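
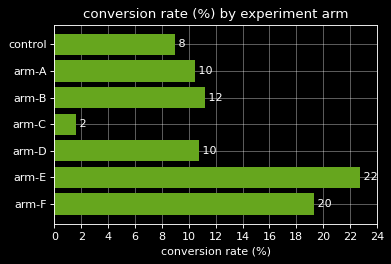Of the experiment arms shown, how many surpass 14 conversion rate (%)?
2

Above 14: arm-E, arm-F.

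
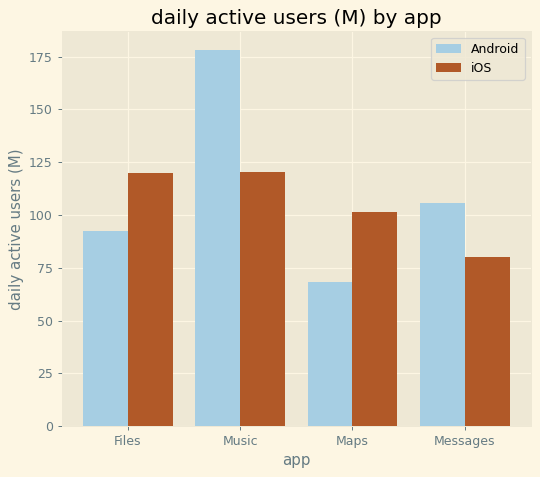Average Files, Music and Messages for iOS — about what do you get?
(120 + 120 + 80) / 3 ≈ 107.

≈ 107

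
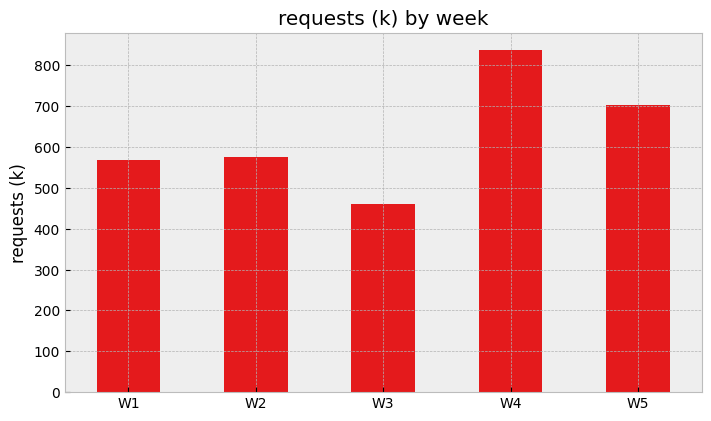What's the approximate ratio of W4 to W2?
W4 ≈ 800, W2 ≈ 600; 800/600 ≈ 1.33.

≈ 1.33×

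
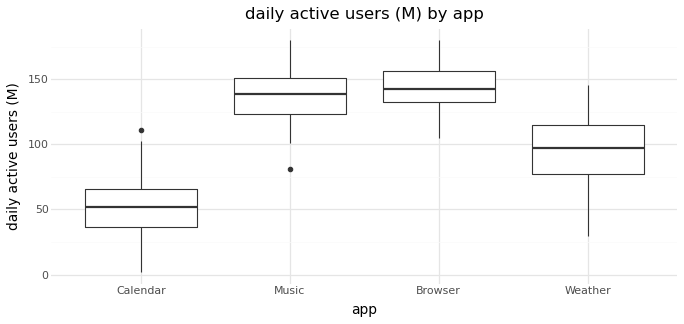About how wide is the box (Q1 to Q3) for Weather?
Q3 ≈ 110, Q1 ≈ 80; IQR ≈ 30.

≈ 30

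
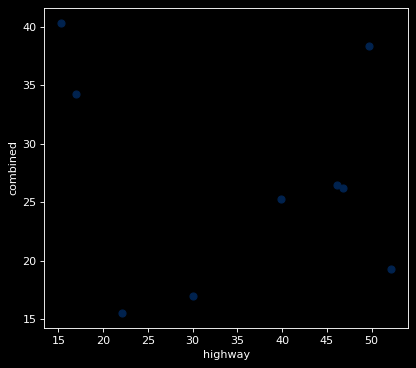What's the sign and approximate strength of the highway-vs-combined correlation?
Points are roughly uncorrelated; weak (|r| ≈ 0.2).

no clear correlation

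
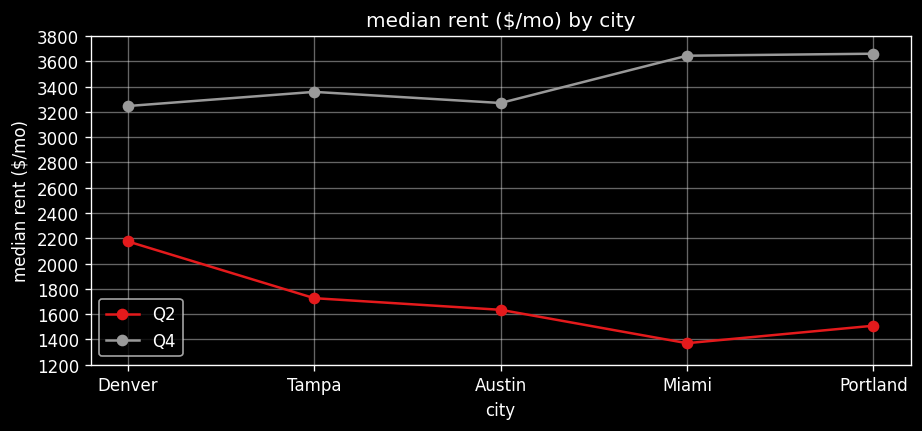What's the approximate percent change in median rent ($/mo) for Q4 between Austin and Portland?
Austin ≈ 3200, Portland ≈ 3600; (3600 − 3200) / 3200 ≈ +12.5%.

≈ +12.5%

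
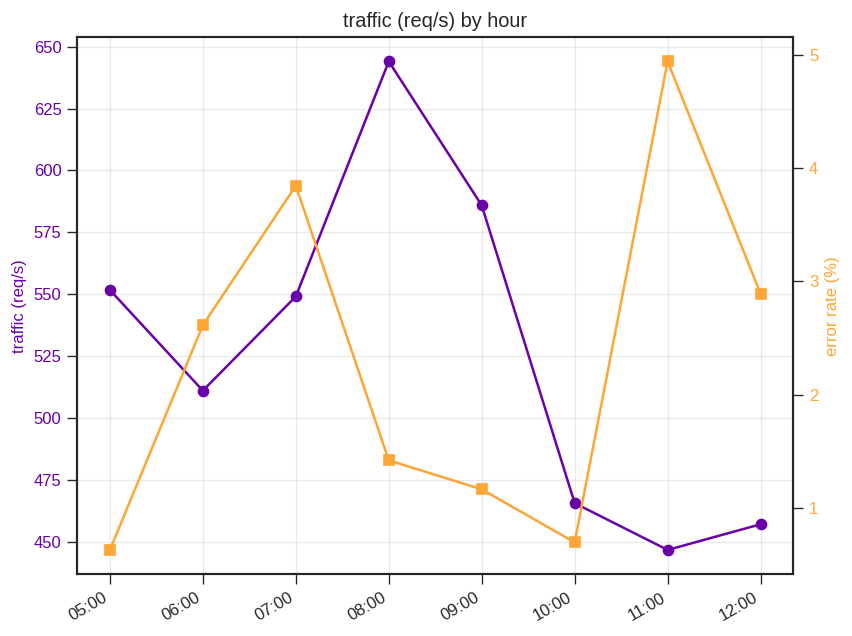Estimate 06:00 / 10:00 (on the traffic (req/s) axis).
06:00 ≈ 520, 10:00 ≈ 460; 520/460 ≈ 1.13.

≈ 1.13×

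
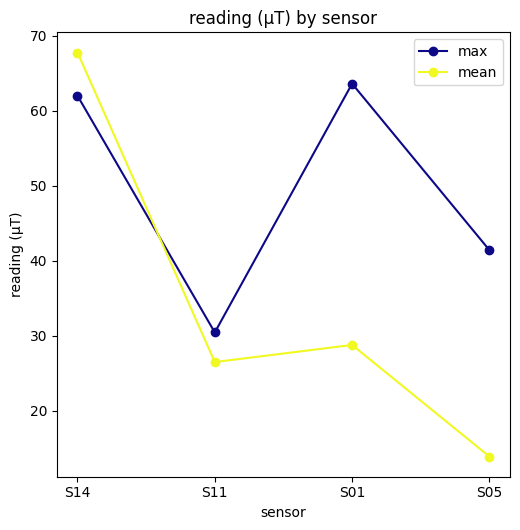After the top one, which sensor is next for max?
Top 3 for max: S01 ≈ 65, S14 ≈ 60, S05 ≈ 40.

S14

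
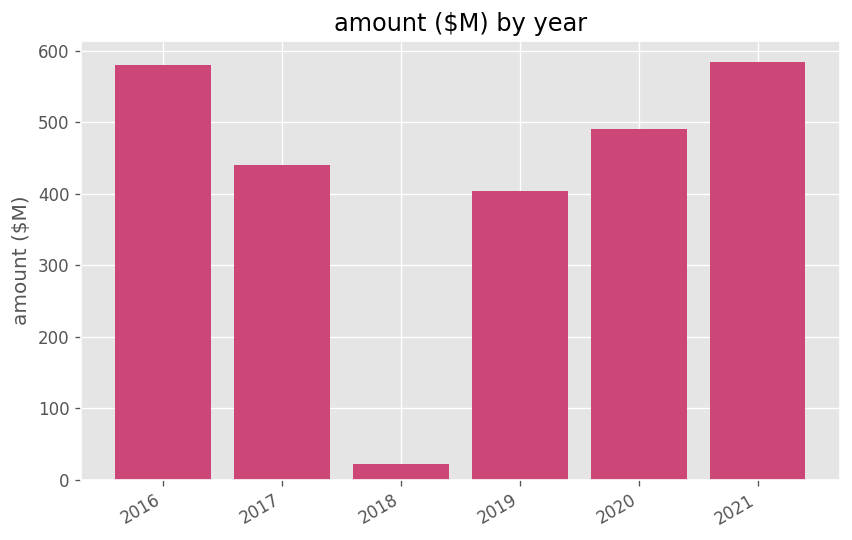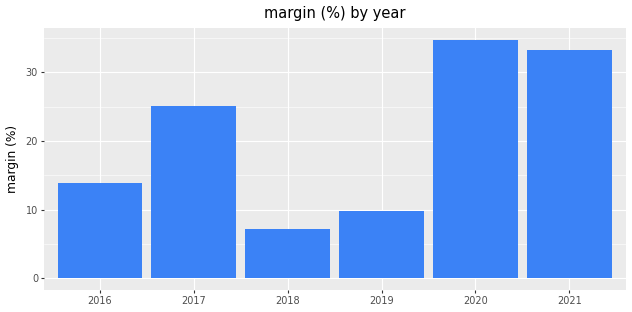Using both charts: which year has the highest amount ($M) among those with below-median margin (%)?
2016

Chart 2 median margin (%) ≈ 20; below-median years: 2016, 2018, 2019. Among those, 2016 has the highest amount ($M) (≈ 600).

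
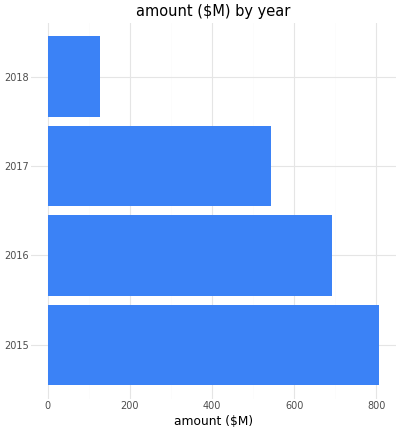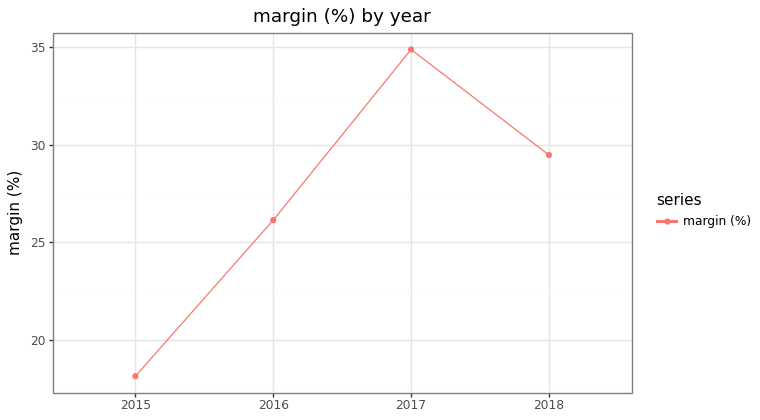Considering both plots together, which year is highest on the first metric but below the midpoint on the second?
Chart 2 median margin (%) ≈ 30; below-median years: 2015, 2016. Among those, 2015 has the highest amount ($M) (≈ 800).

2015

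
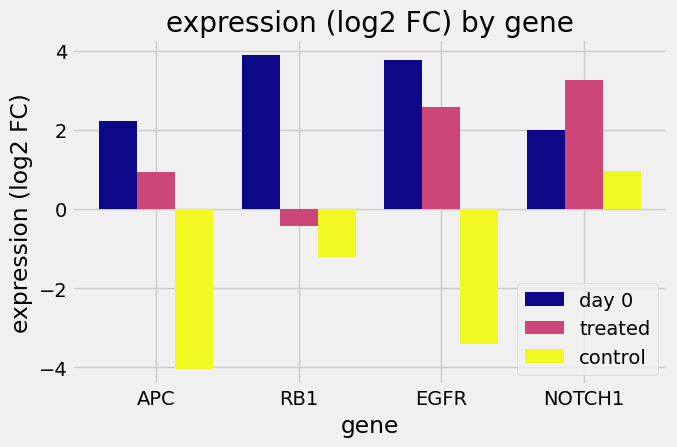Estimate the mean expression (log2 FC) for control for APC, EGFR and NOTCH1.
(-4 + -3 + 1) / 3 ≈ -2.

≈ -2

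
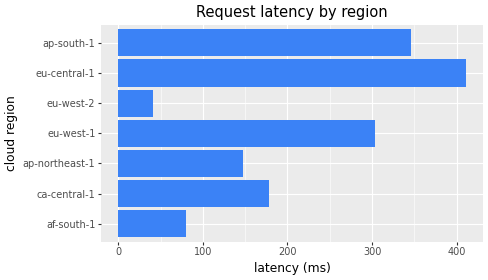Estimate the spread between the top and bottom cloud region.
Max eu-central-1 ≈ 400, min eu-west-2 ≈ 50; range ≈ 350.

≈ 350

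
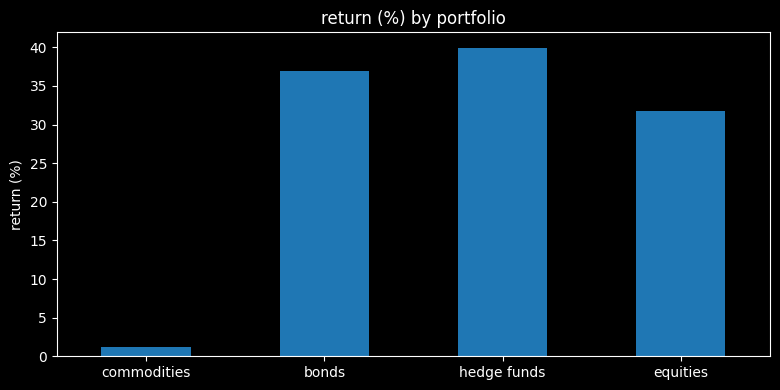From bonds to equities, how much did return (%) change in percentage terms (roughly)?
≈ -14.3%

bonds ≈ 35, equities ≈ 30; (30 − 35) / 35 ≈ -14.3%.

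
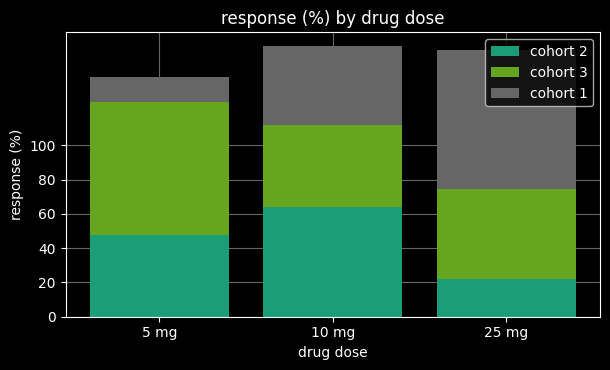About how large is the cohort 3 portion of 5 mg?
≈ 80

cohort 3 top ≈ 120, bottom ≈ 40; segment ≈ 80.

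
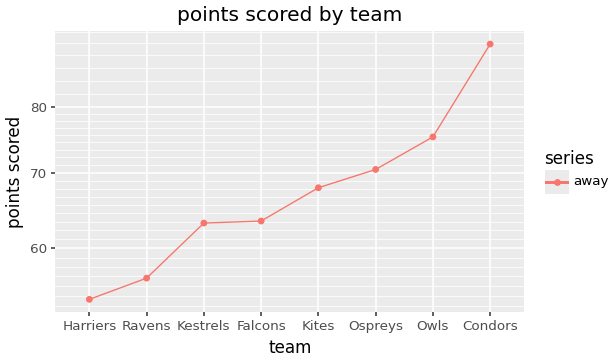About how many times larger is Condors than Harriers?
≈ 1.64×

Condors ≈ 90, Harriers ≈ 55; 90/55 ≈ 1.64.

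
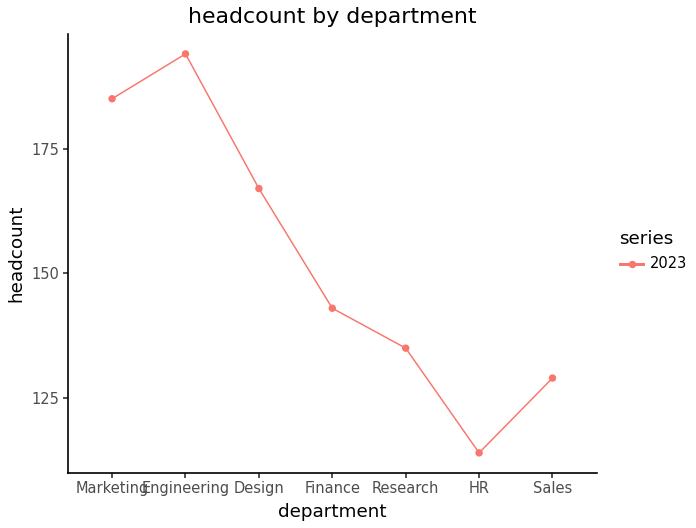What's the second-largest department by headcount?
Marketing

Top 3: Engineering ≈ 190, Marketing ≈ 180, Design ≈ 170.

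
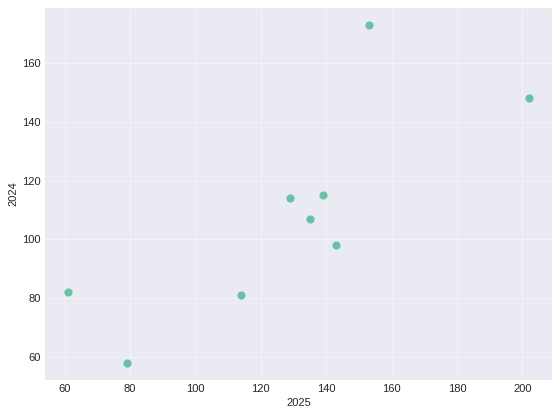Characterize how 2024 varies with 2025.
positive, strong

Points are positively correlated; strong (|r| ≈ 0.8).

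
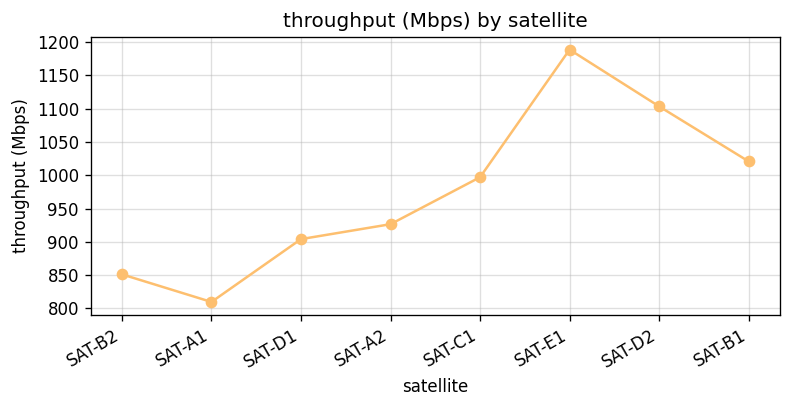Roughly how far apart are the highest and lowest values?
≈ 400

Max SAT-E1 ≈ 1200, min SAT-A1 ≈ 800; range ≈ 400.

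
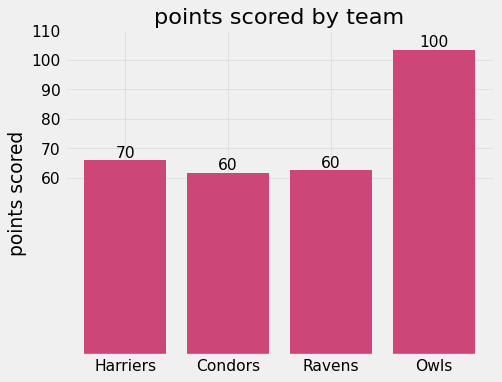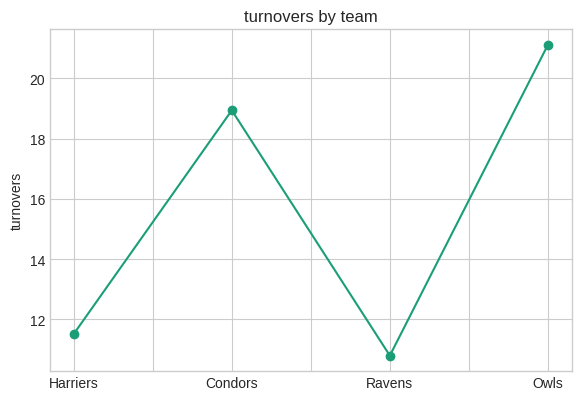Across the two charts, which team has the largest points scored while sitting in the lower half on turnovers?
Harriers

Chart 2 median turnovers ≈ 16; below-median teams: Harriers, Ravens. Among those, Harriers has the highest points scored (≈ 70).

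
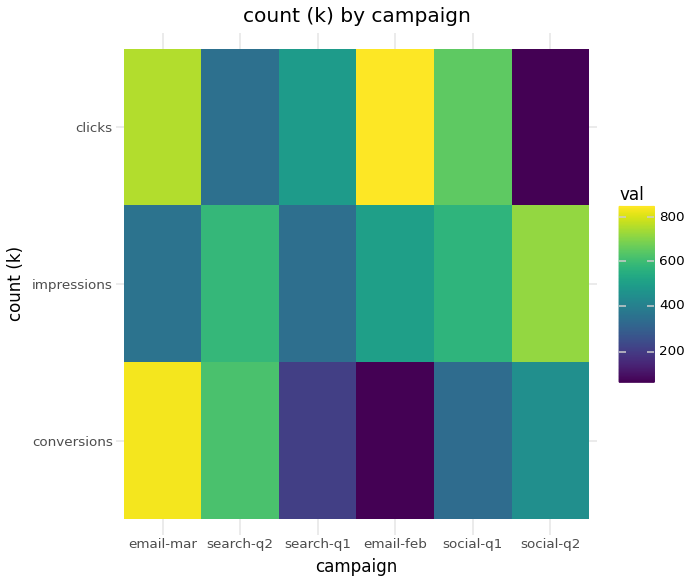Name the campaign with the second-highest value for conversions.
search-q2

Top 3 for conversions: email-mar ≈ 800, search-q2 ≈ 600, social-q2 ≈ 400.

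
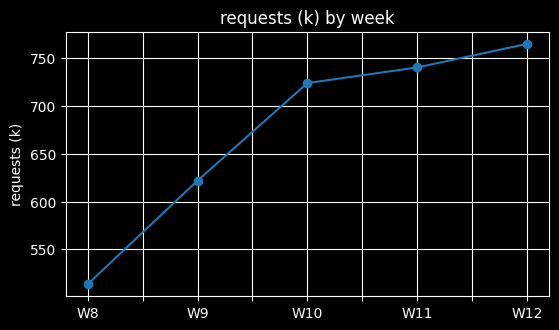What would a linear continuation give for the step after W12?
≈ 800

Last three: 725, 750, 775 → slope ≈ 25/step → next ≈ 800.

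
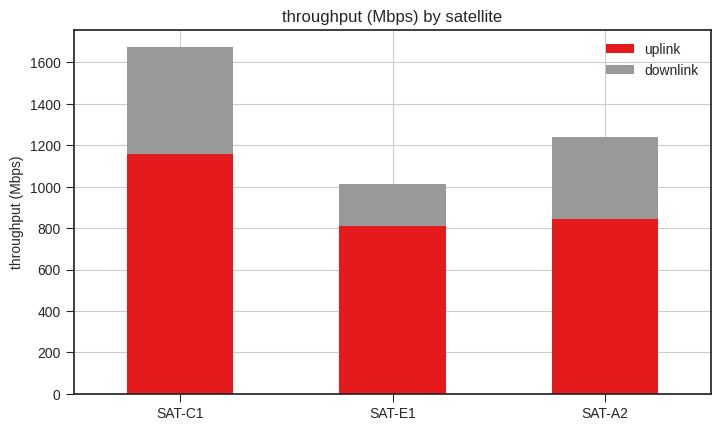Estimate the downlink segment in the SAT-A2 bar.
downlink top ≈ 1200, bottom ≈ 800; segment ≈ 400.

≈ 400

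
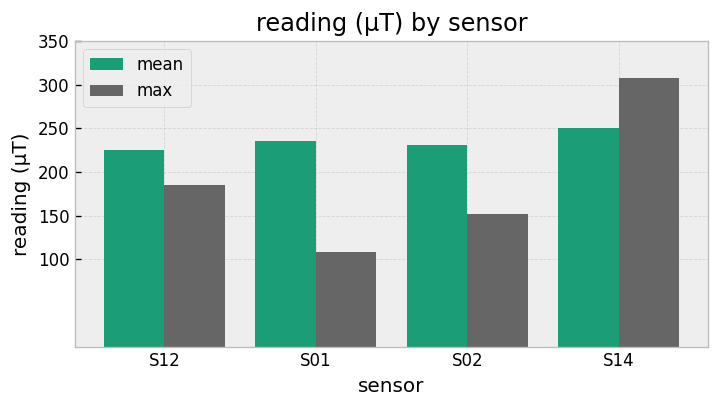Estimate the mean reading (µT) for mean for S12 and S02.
≈ 250

(250 + 250) / 2 ≈ 250.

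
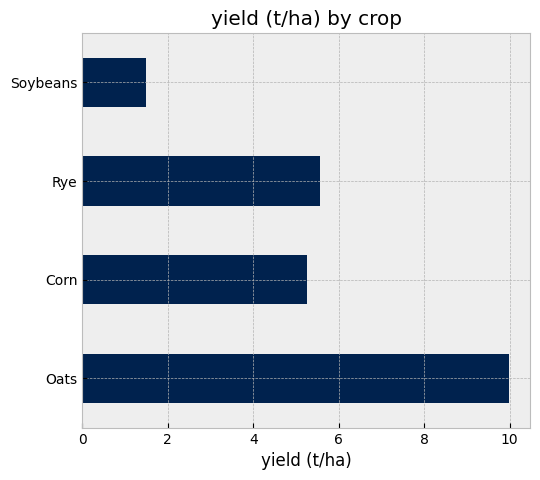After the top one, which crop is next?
Top 3: Oats ≈ 10, Rye ≈ 6, Corn ≈ 5.

Rye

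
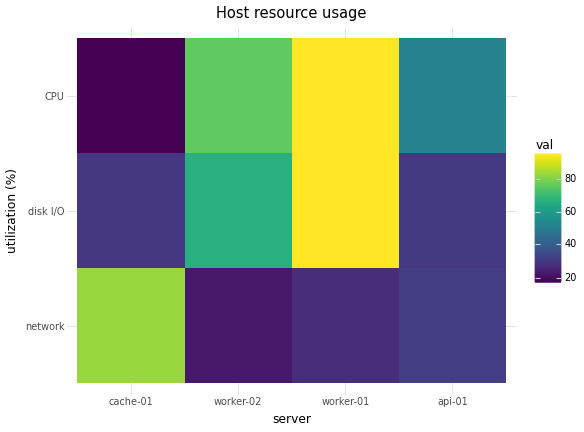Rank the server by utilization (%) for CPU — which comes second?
Top 3 for CPU: worker-01 ≈ 100, worker-02 ≈ 80, api-01 ≈ 50.

worker-02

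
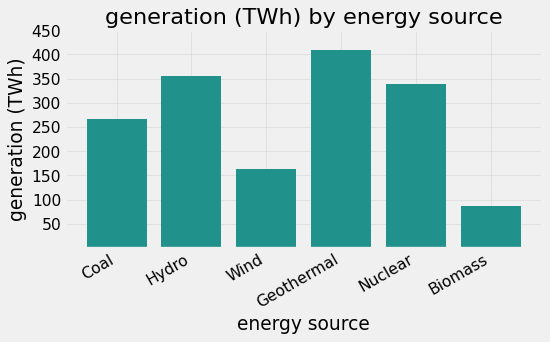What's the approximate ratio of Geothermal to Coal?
≈ 1.6×

Geothermal ≈ 400, Coal ≈ 250; 400/250 ≈ 1.6.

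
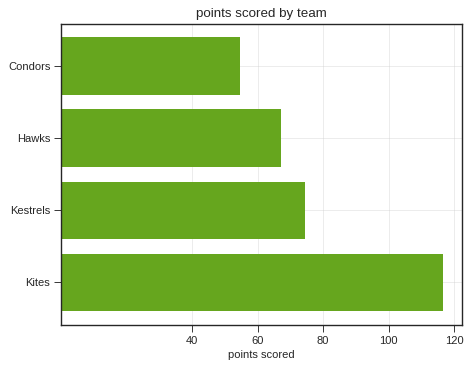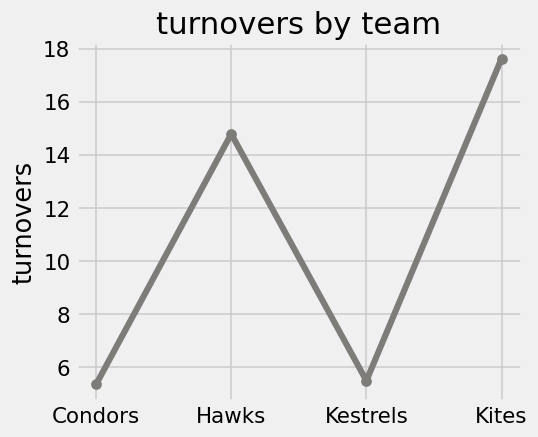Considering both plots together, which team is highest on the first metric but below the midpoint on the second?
Chart 2 median turnovers ≈ 10; below-median teams: Condors, Kestrels. Among those, Kestrels has the highest points scored (≈ 80).

Kestrels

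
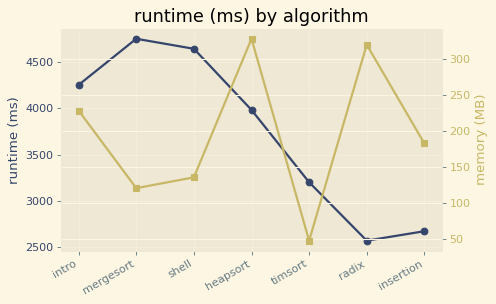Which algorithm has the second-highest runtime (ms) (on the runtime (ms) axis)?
shell

Top 3 (on the runtime (ms) axis): mergesort ≈ 4800, shell ≈ 4600, intro ≈ 4200.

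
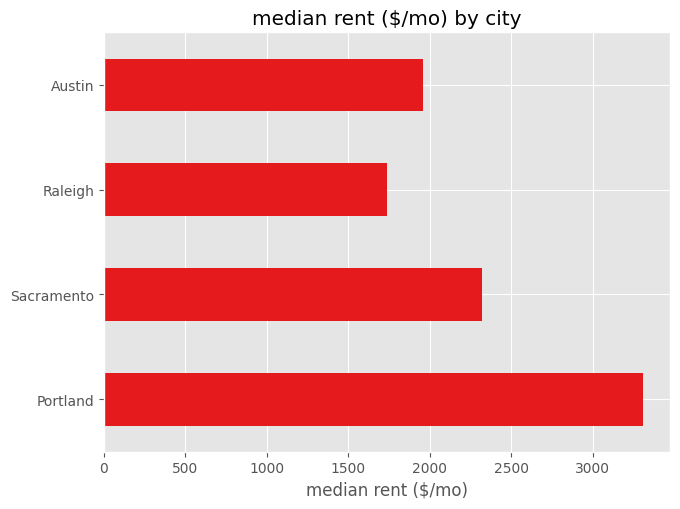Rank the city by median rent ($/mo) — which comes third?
Austin

Top 4: Portland ≈ 3500, Sacramento ≈ 2500, Austin ≈ 2000, Raleigh ≈ 1500.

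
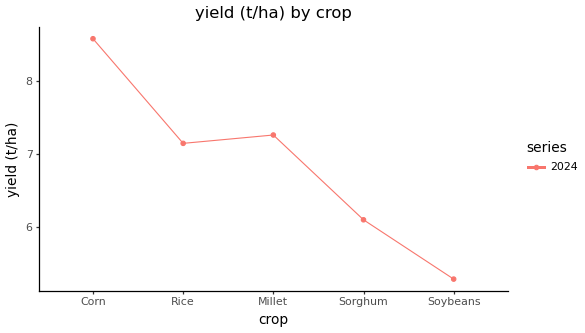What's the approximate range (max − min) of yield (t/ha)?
Max Corn ≈ 8.5, min Soybeans ≈ 5.5; range ≈ 3.0.

≈ 3.0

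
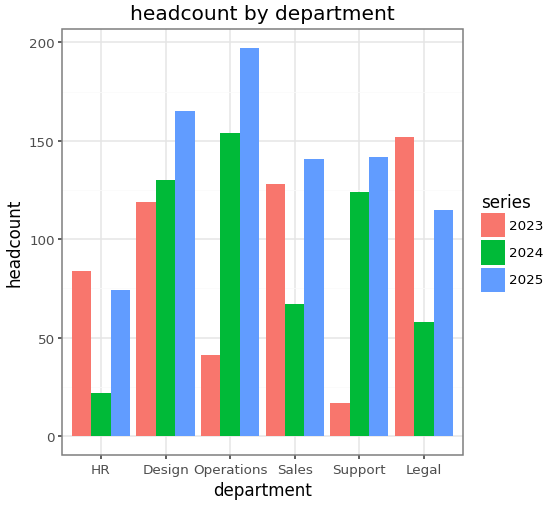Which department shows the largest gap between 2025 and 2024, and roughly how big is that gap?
Sales, ≈ 80

Sales: 2025 ≈ 140, 2024 ≈ 60 → gap ≈ 80. Next-largest (Legal) is only ≈ 60.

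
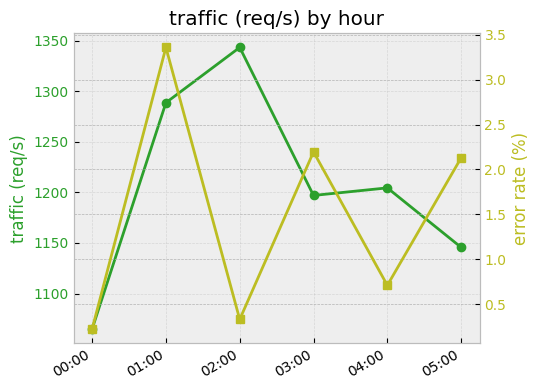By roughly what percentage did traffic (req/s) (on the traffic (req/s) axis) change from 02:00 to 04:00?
≈ -11.1%

02:00 ≈ 1350, 04:00 ≈ 1200; (1200 − 1350) / 1350 ≈ -11.1%.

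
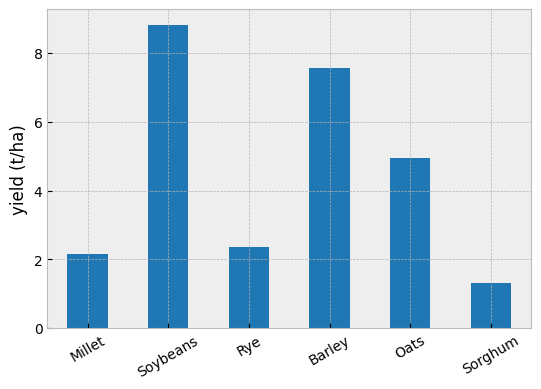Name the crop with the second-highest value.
Top 3: Soybeans ≈ 9, Barley ≈ 8, Oats ≈ 5.

Barley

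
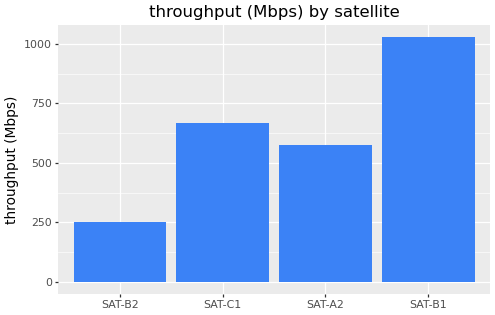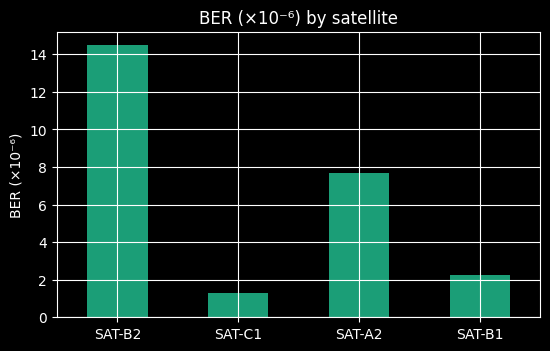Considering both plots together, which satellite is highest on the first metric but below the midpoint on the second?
SAT-B1

Chart 2 median BER (×10⁻⁶) ≈ 4; below-median satellites: SAT-C1, SAT-B1. Among those, SAT-B1 has the highest throughput (Mbps) (≈ 1000).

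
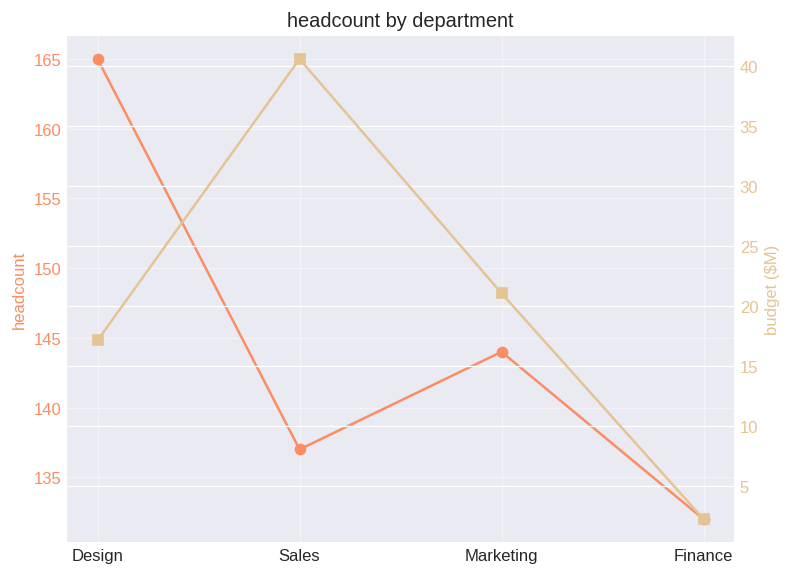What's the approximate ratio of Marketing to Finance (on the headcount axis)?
Marketing ≈ 145, Finance ≈ 130; 145/130 ≈ 1.12.

≈ 1.12×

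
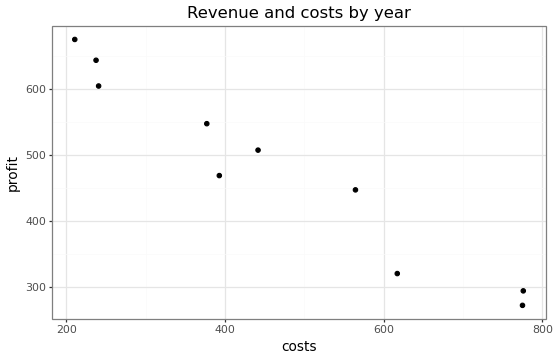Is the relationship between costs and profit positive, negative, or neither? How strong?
negative, strong

Points are negatively correlated; strong (|r| ≈ 1.0).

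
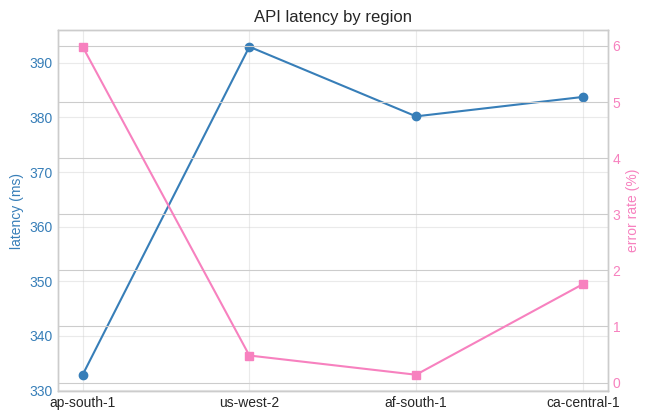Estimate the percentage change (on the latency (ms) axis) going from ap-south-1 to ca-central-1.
ap-south-1 ≈ 330, ca-central-1 ≈ 380; (380 − 330) / 330 ≈ +15.2%.

≈ +15.2%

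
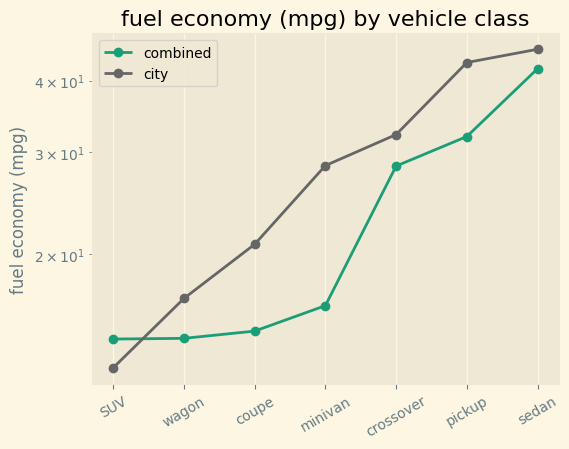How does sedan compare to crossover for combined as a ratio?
≈ 1.33×

sedan ≈ 40, crossover ≈ 30; 40/30 ≈ 1.33.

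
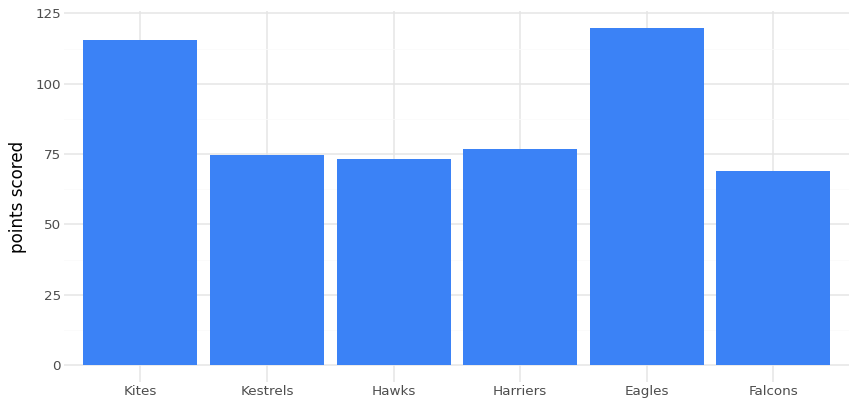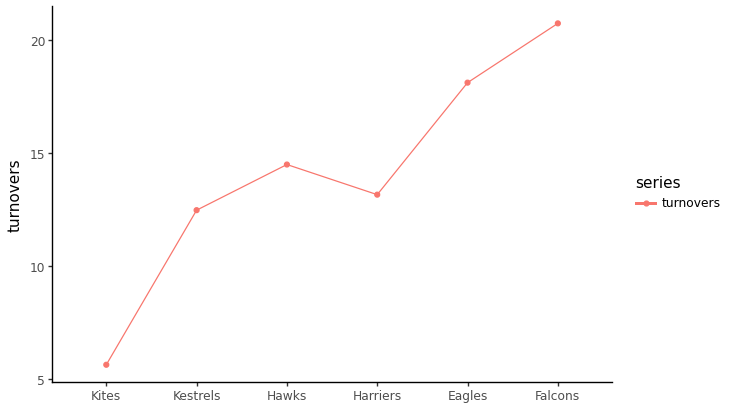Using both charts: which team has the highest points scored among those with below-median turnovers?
Kites

Chart 2 median turnovers ≈ 14; below-median teams: Kites, Kestrels, Harriers. Among those, Kites has the highest points scored (≈ 120).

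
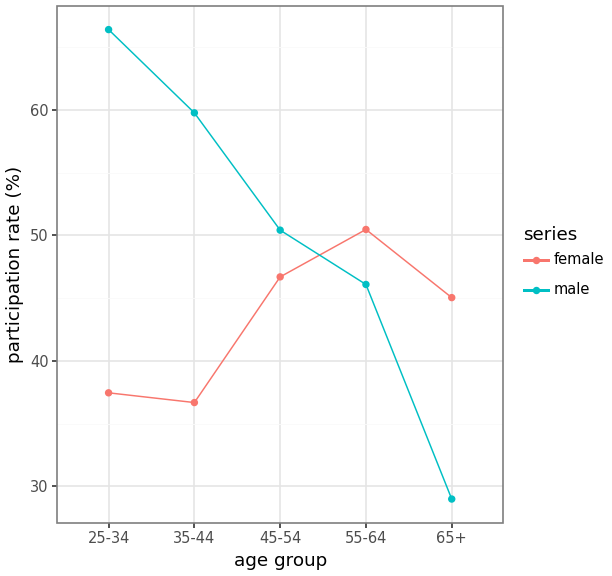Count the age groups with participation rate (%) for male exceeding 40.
4

Above 40: 25-34, 35-44, 45-54, 55-64.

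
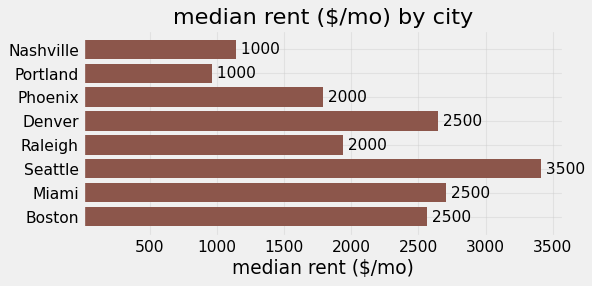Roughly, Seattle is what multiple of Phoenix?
Seattle ≈ 3500, Phoenix ≈ 2000; 3500/2000 ≈ 1.75.

≈ 1.75×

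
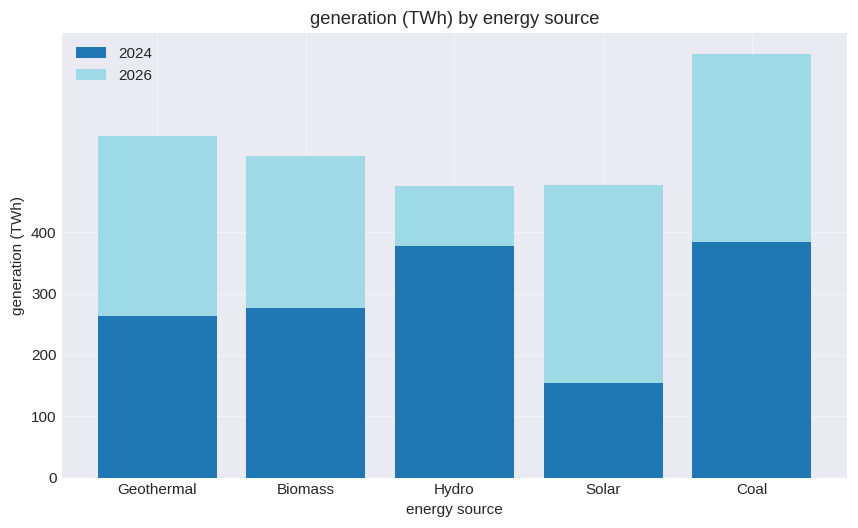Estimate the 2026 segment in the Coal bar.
≈ 300

2026 top ≈ 700, bottom ≈ 400; segment ≈ 300.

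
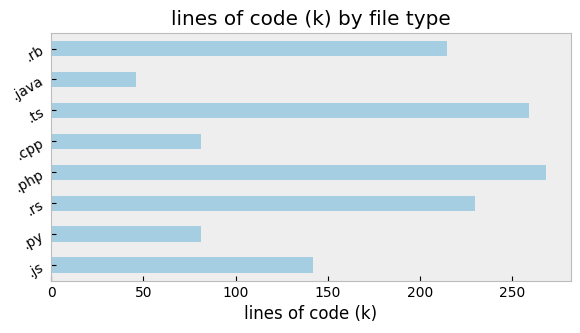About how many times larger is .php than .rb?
≈ 1.22×

.php ≈ 275, .rb ≈ 225; 275/225 ≈ 1.22.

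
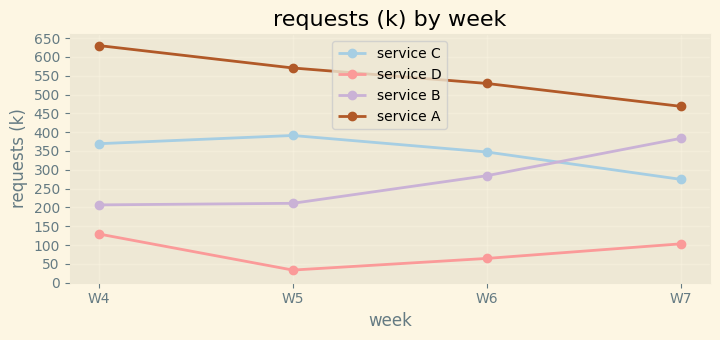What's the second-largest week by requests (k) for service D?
W7

Top 3 for service D: W4 ≈ 150, W7 ≈ 100, W6 ≈ 50.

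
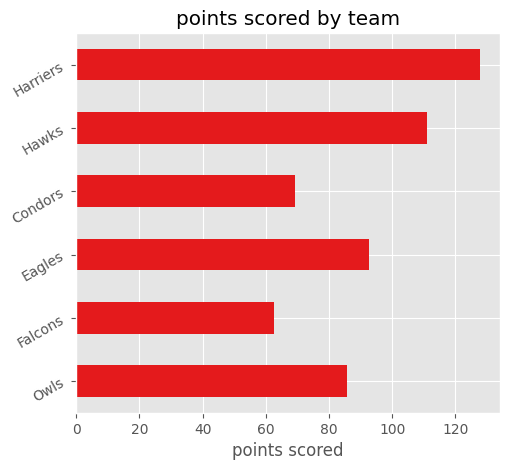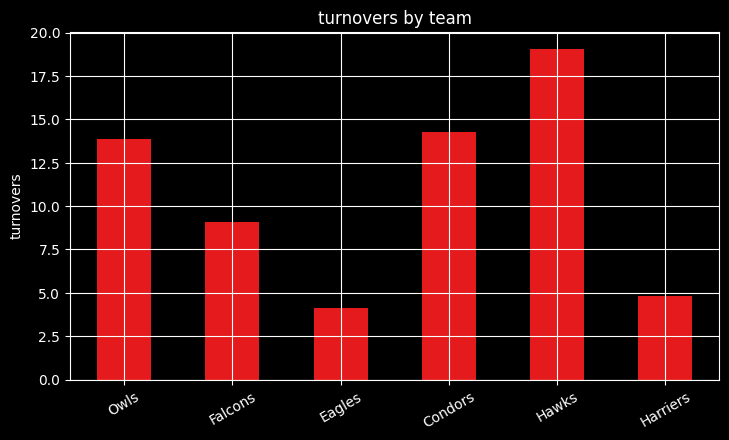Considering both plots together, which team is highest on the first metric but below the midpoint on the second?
Chart 2 median turnovers ≈ 12; below-median teams: Falcons, Eagles, Harriers. Among those, Harriers has the highest points scored (≈ 120).

Harriers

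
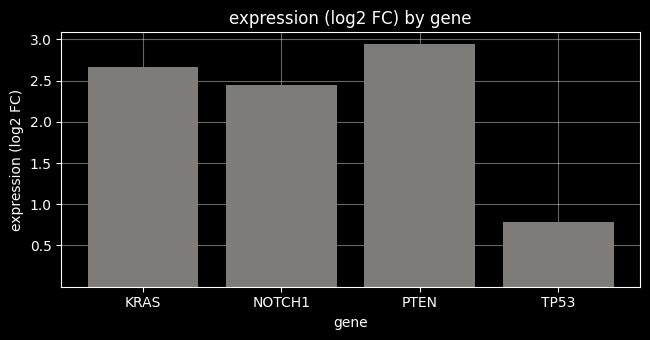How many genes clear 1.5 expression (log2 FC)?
3

Above 1.5: KRAS, NOTCH1, PTEN.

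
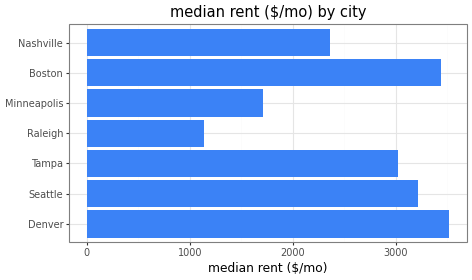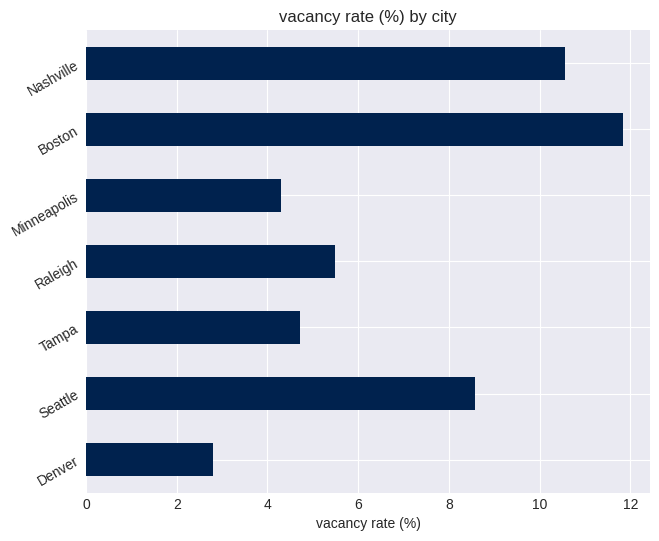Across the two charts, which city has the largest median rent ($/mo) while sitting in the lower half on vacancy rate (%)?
Denver

Chart 2 median vacancy rate (%) ≈ 6; below-median cities: Denver, Tampa, Minneapolis. Among those, Denver has the highest median rent ($/mo) (≈ 3500).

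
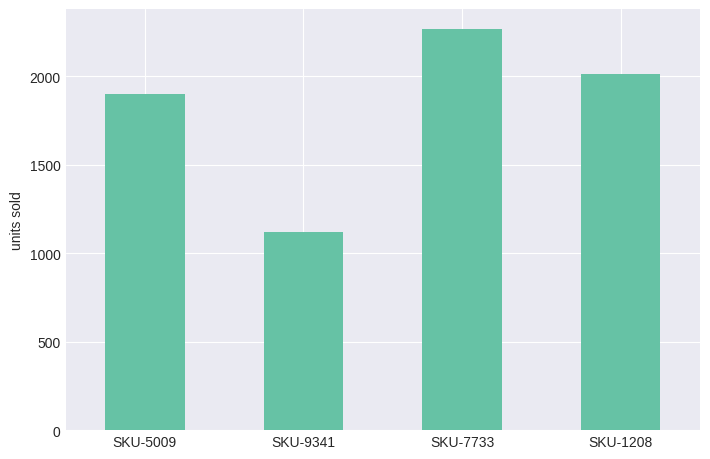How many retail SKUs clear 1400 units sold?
3

Above 1400: SKU-5009, SKU-7733, SKU-1208.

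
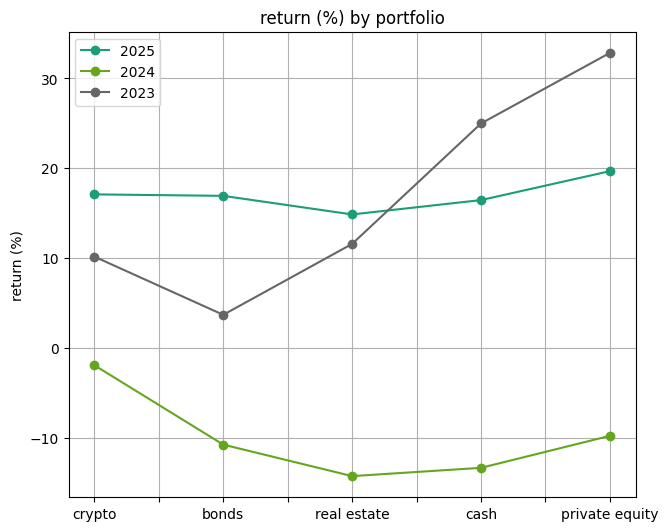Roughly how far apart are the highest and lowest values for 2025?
≈ 5

Max private equity ≈ 20, min real estate ≈ 15; range ≈ 5.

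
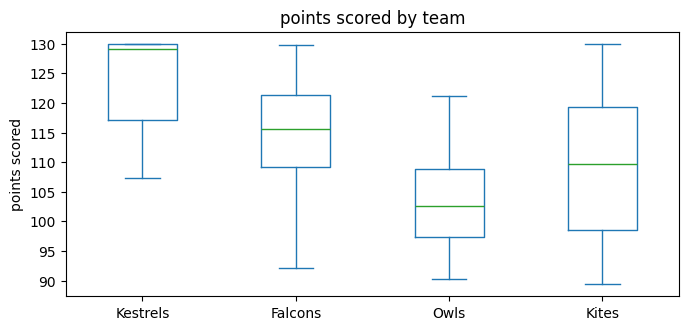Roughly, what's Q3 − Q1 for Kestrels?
Q3 ≈ 130, Q1 ≈ 118; IQR ≈ 12.

≈ 12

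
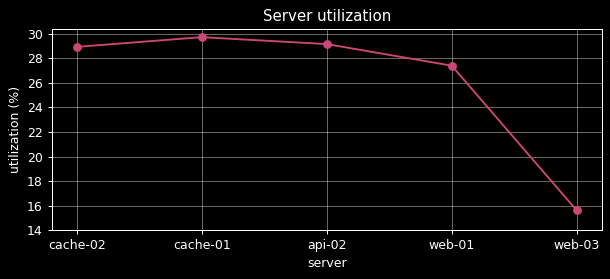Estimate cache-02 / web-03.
≈ 1.75×

cache-02 ≈ 28, web-03 ≈ 16; 28/16 ≈ 1.75.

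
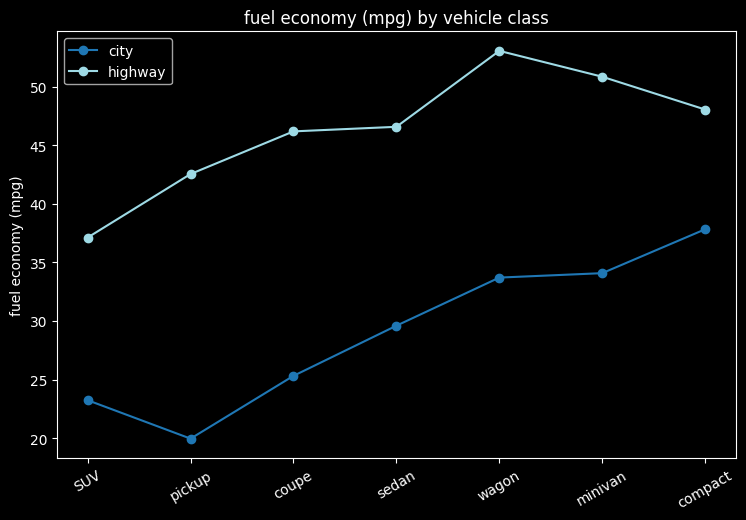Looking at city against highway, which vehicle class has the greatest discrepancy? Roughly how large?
pickup: city ≈ 20, highway ≈ 45 → gap ≈ 25. Next-largest (coupe) is only ≈ 20.

pickup, ≈ 25 mpg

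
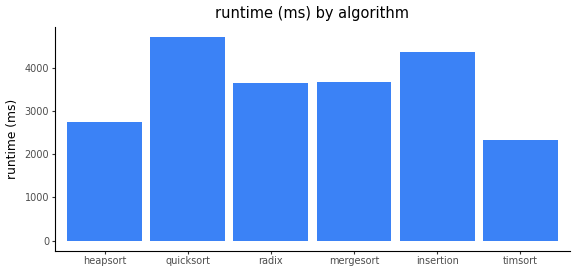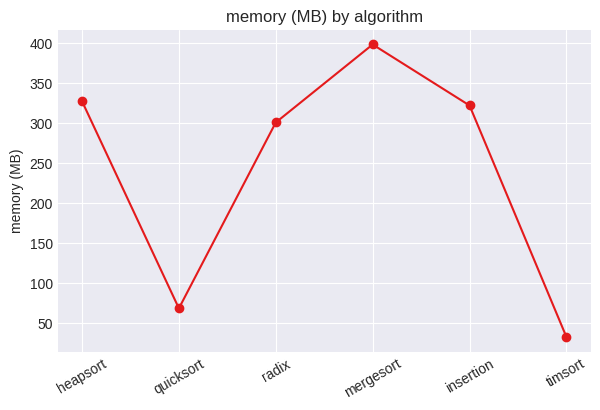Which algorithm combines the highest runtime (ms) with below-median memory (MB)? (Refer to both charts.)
Chart 2 median memory (MB) ≈ 300; below-median algorithms: quicksort, radix, timsort. Among those, quicksort has the highest runtime (ms) (≈ 4500).

quicksort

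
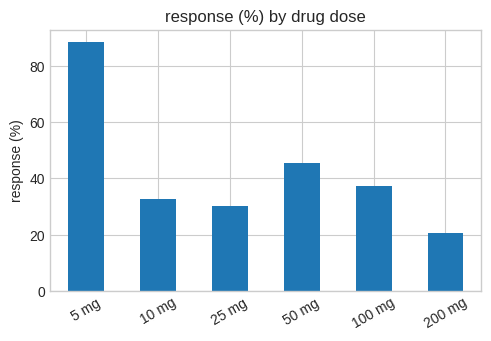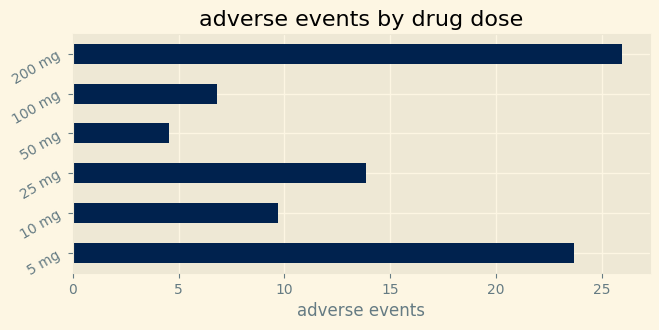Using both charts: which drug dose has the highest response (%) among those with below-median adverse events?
50 mg

Chart 2 median adverse events ≈ 10; below-median drug doses: 10 mg, 50 mg, 100 mg. Among those, 50 mg has the highest response (%) (≈ 50).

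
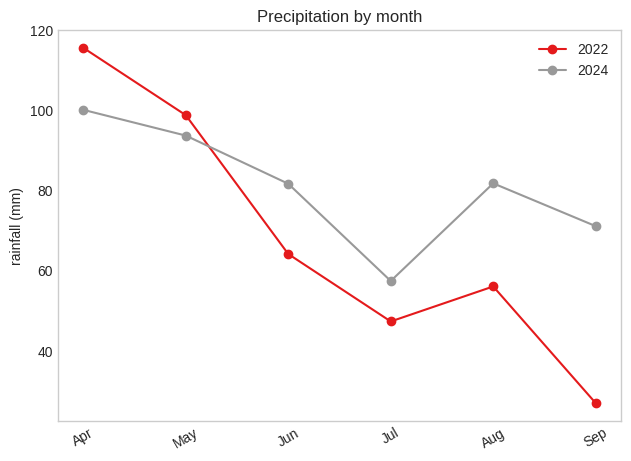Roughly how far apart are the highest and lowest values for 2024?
Max Apr ≈ 100, min Jul ≈ 60; range ≈ 40.

≈ 40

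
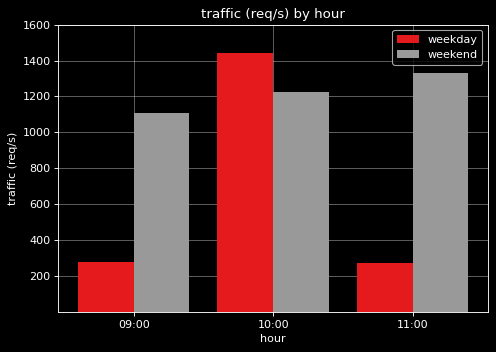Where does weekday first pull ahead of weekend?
10:00

09:00: weekday ≈ 200 vs weekend ≈ 1200 (not yet); 10:00: weekday ≈ 1400 vs weekend ≈ 1200 (first crossover).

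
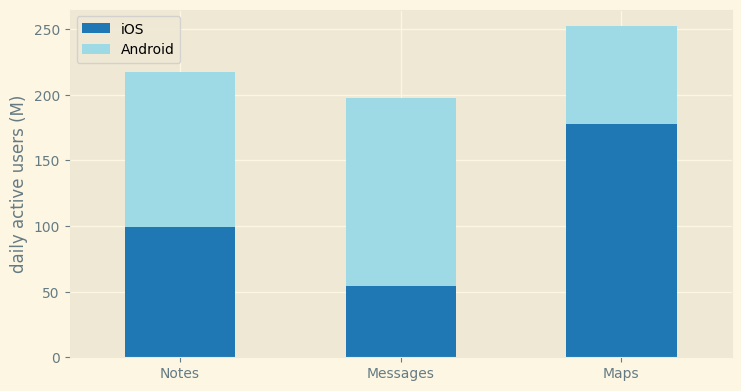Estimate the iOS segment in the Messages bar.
≈ 50

iOS top ≈ 50, bottom ≈ 0; segment ≈ 50.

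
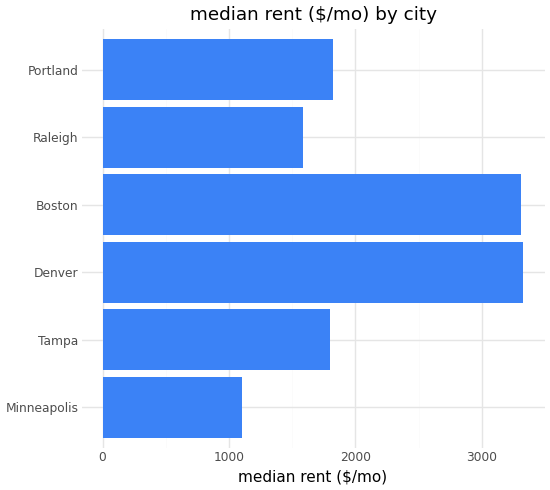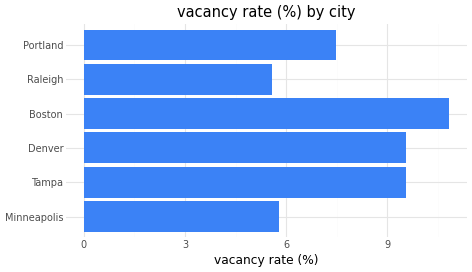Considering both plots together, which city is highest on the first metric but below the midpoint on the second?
Portland

Chart 2 median vacancy rate (%) ≈ 9; below-median cities: Minneapolis, Raleigh, Portland. Among those, Portland has the highest median rent ($/mo) (≈ 2000).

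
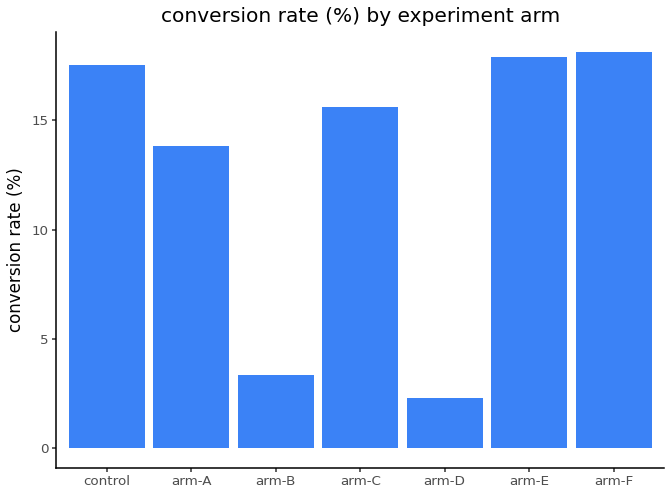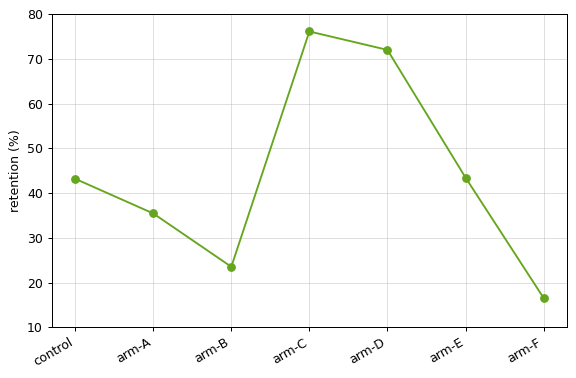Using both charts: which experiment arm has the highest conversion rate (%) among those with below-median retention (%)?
arm-F

Chart 2 median retention (%) ≈ 40; below-median experiment arms: arm-A, arm-B, arm-F. Among those, arm-F has the highest conversion rate (%) (≈ 18).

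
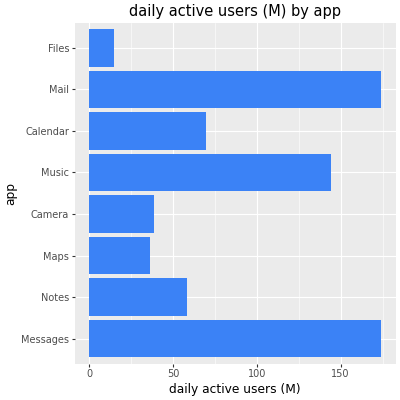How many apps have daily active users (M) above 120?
3

Above 120: Messages, Music, Mail.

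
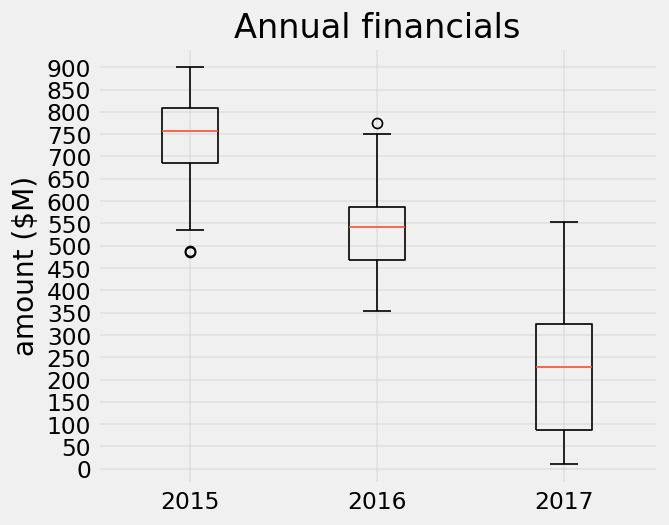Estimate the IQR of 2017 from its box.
≈ 200

Q3 ≈ 300, Q1 ≈ 100; IQR ≈ 200.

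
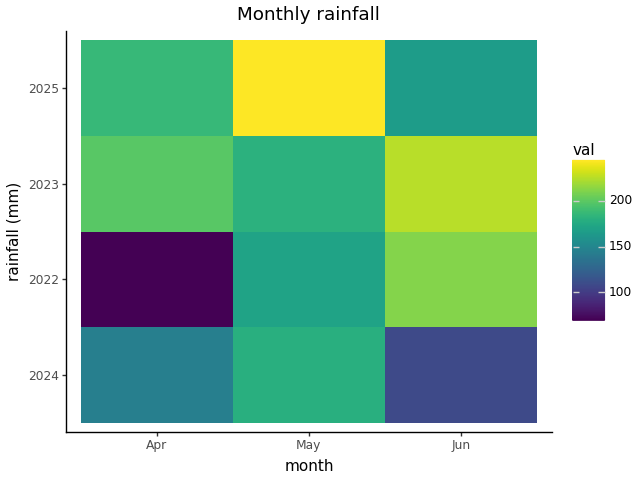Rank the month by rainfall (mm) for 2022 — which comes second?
Top 3 for 2022: Jun ≈ 220, May ≈ 180, Apr ≈ 60.

May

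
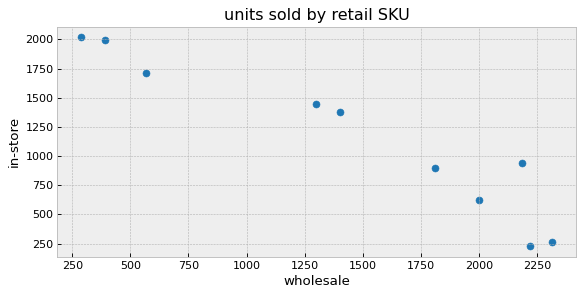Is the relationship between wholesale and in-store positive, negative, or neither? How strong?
Points are negatively correlated; strong (|r| ≈ 1.0).

negative, strong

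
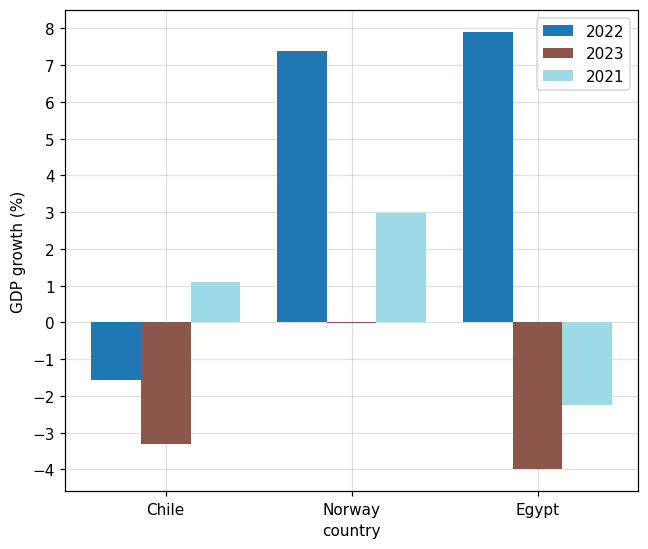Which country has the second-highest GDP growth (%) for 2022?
Top 3 for 2022: Egypt ≈ 8, Norway ≈ 7, Chile ≈ -2.

Norway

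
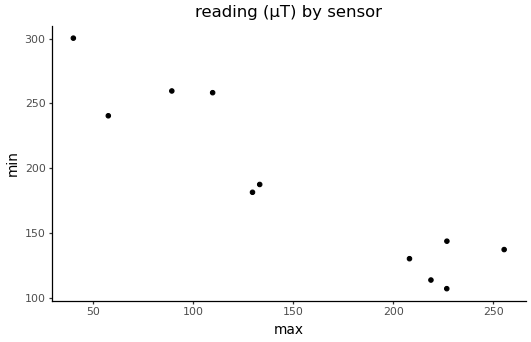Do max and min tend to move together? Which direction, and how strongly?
Points are negatively correlated; strong (|r| ≈ 0.9).

negative, strong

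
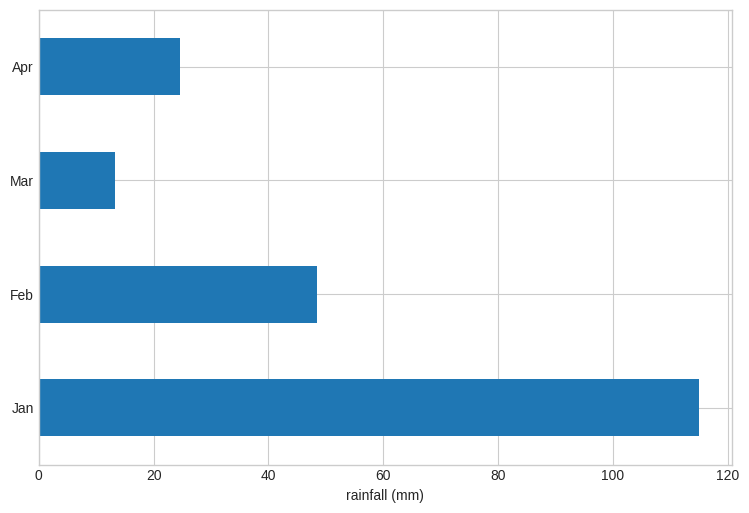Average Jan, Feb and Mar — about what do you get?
≈ 57

(110 + 50 + 10) / 3 ≈ 57.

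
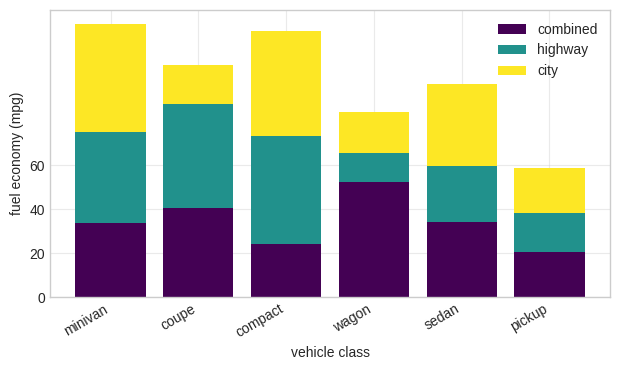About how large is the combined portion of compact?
combined top ≈ 20, bottom ≈ 0; segment ≈ 20.

≈ 20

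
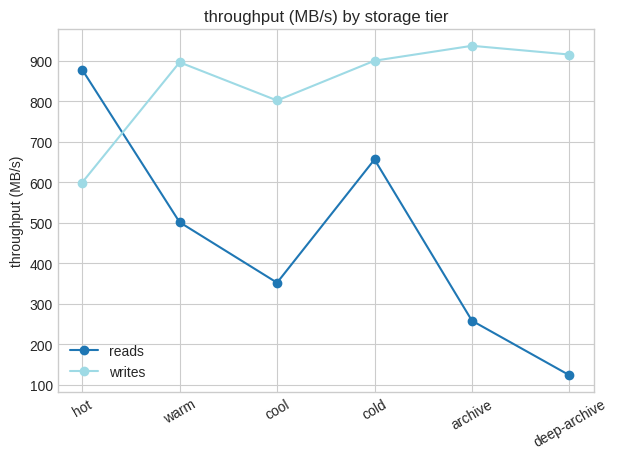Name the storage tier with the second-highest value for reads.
cold

Top 3 for reads: hot ≈ 900, cold ≈ 700, warm ≈ 500.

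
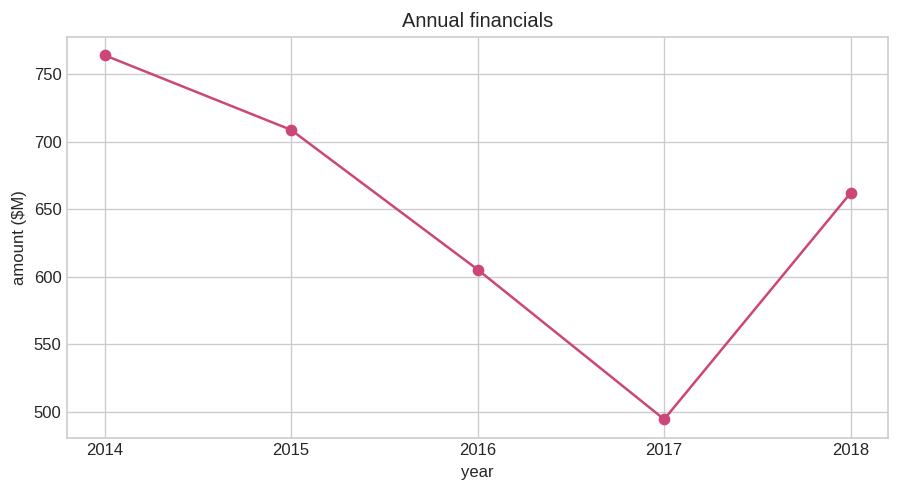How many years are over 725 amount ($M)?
1

Above 725: 2014.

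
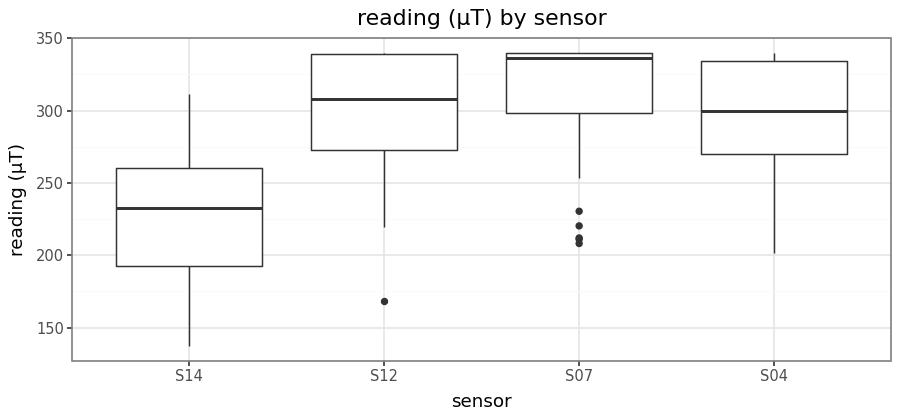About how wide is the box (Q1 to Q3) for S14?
≈ 70

Q3 ≈ 260, Q1 ≈ 190; IQR ≈ 70.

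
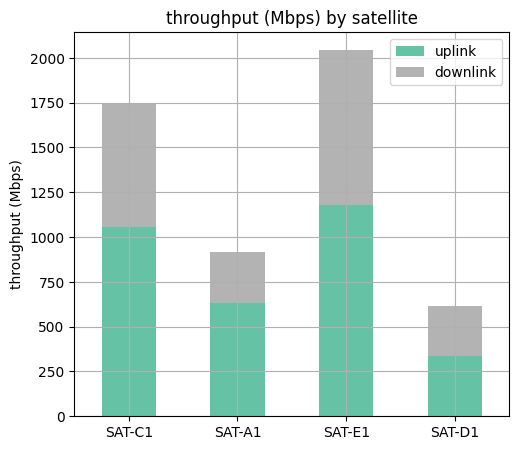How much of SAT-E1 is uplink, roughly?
uplink top ≈ 1200, bottom ≈ 0; segment ≈ 1200.

≈ 1200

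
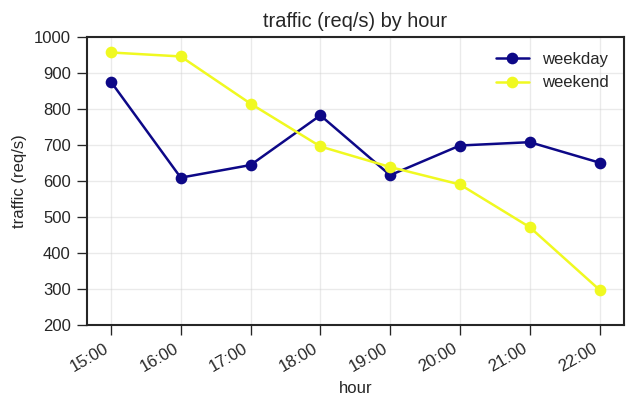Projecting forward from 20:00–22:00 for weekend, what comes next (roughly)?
≈ 150

Last three: 600, 500, 300 → slope ≈ -150/step → next ≈ 150.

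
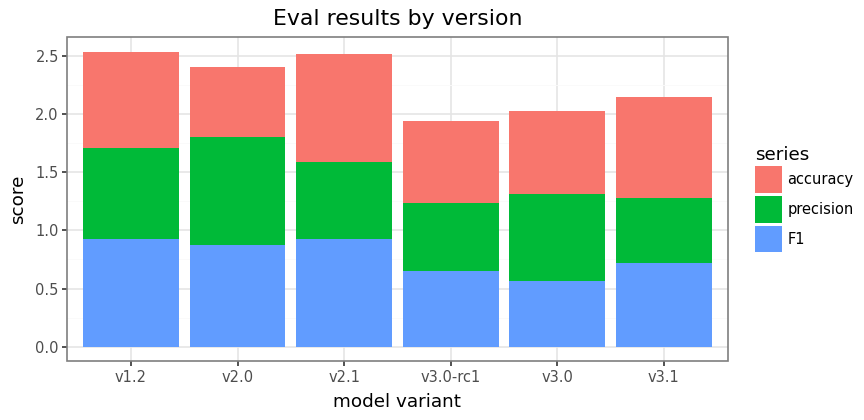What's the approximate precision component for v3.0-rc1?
precision top ≈ 1.0, bottom ≈ 0.5; segment ≈ 0.5.

≈ 0.5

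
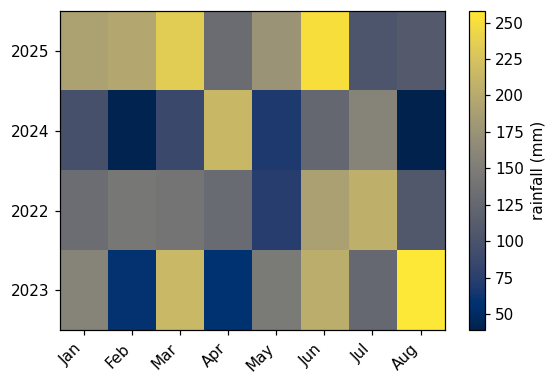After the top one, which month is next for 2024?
Top 3 for 2024: Apr ≈ 220, Jul ≈ 160, Jun ≈ 120.

Jul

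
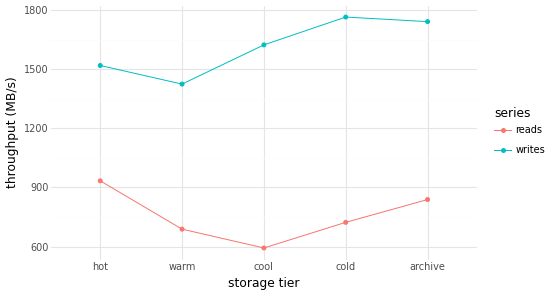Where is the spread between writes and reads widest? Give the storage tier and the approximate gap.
cold: writes ≈ 1800, reads ≈ 700 → gap ≈ 1100. Next-largest (cool) is only ≈ 1000.

cold, ≈ 1100 MB/s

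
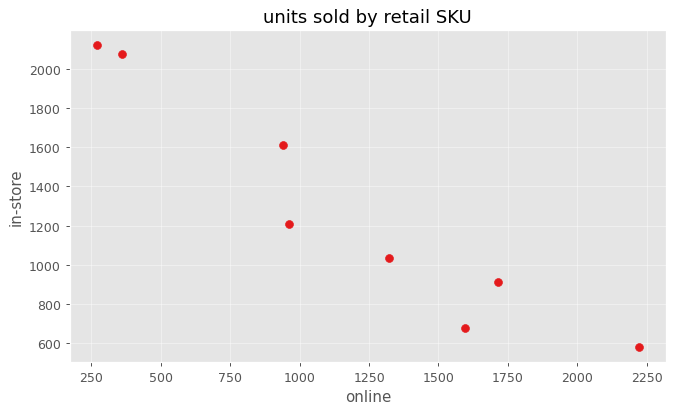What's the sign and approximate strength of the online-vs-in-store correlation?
negative, strong

Points are negatively correlated; strong (|r| ≈ 1.0).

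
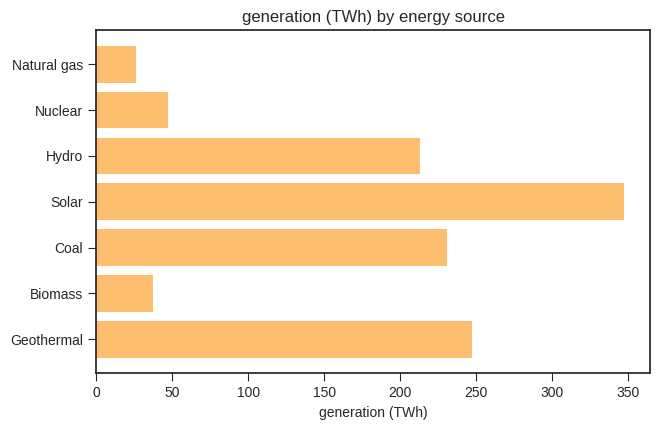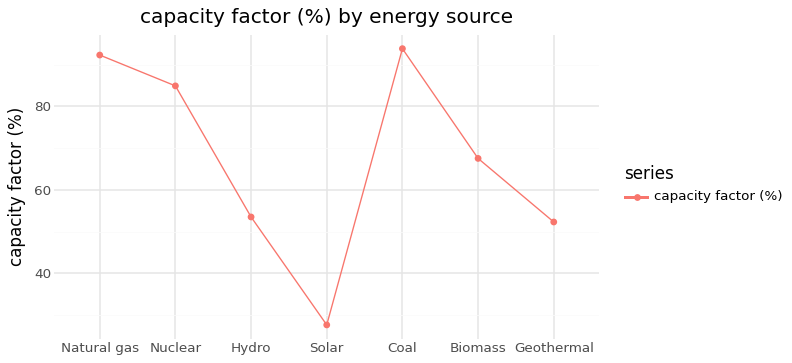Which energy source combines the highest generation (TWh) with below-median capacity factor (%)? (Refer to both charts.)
Solar

Chart 2 median capacity factor (%) ≈ 70; below-median energy sources: Hydro, Solar, Geothermal. Among those, Solar has the highest generation (TWh) (≈ 350).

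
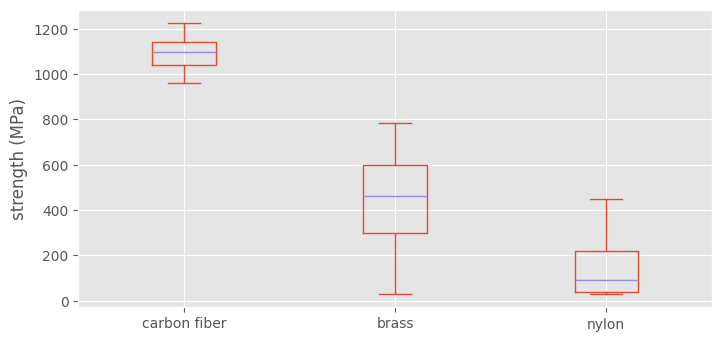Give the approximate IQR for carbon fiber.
Q3 ≈ 1100, Q1 ≈ 1000; IQR ≈ 100.

≈ 100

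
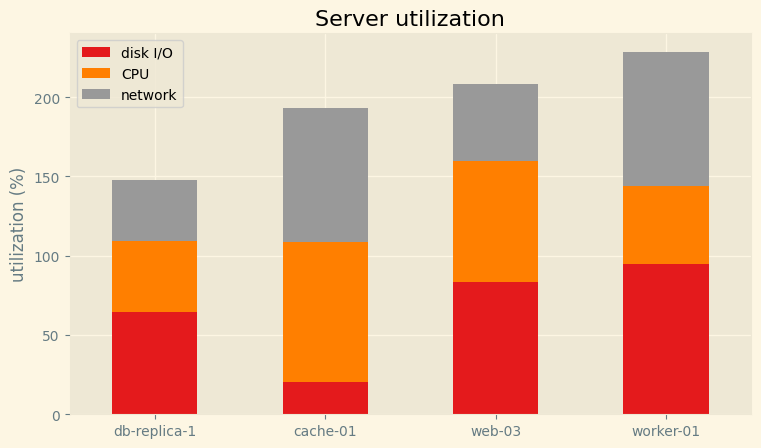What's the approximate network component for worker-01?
≈ 80

network top ≈ 220, bottom ≈ 140; segment ≈ 80.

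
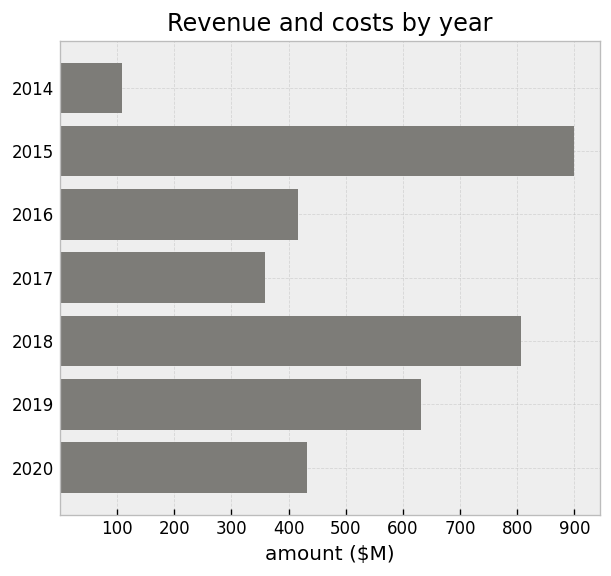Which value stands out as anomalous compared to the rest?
2015

2015 ≈ 900; the rest sit between ≈ 100 and ≈ 800.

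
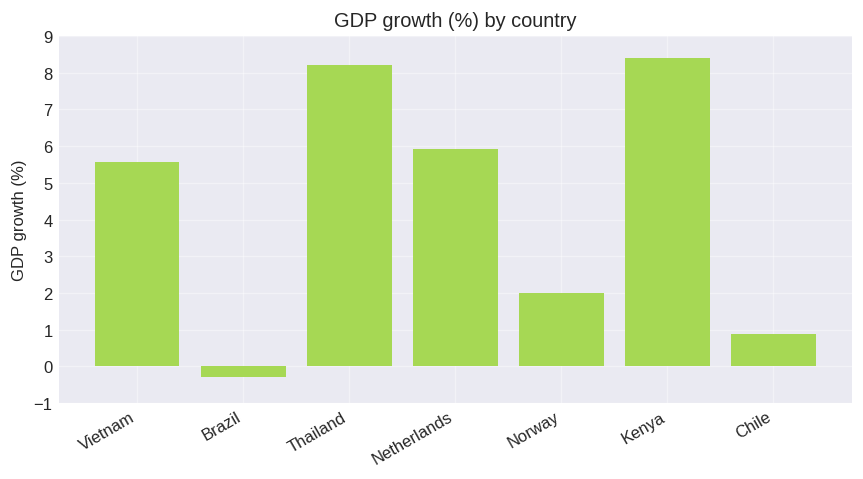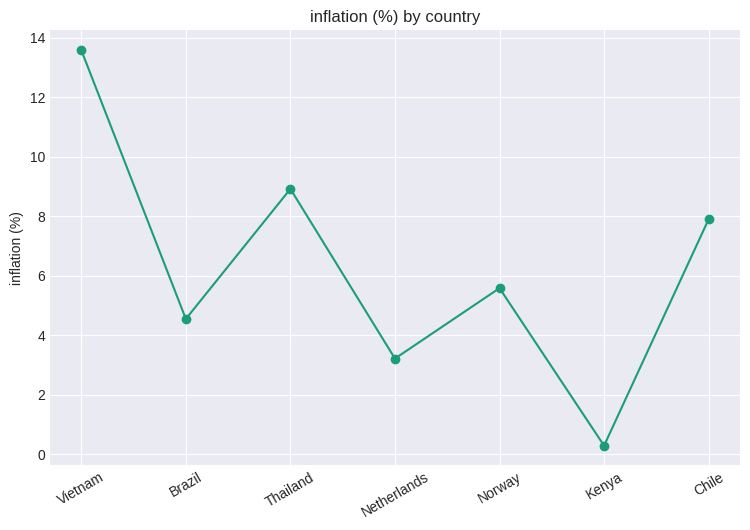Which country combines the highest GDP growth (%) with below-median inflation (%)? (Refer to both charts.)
Kenya

Chart 2 median inflation (%) ≈ 6; below-median countries: Brazil, Netherlands, Kenya. Among those, Kenya has the highest GDP growth (%) (≈ 8).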